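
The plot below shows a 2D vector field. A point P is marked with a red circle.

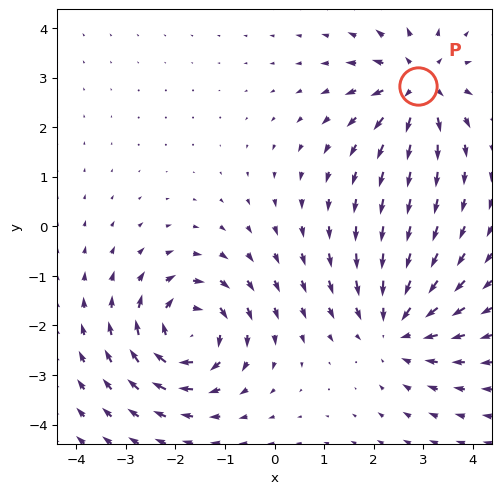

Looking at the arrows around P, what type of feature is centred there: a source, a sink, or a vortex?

source

At P (2.9, 2.8) the arrows spread outward. Divergence about +5, curl ≈0 — positive divergence with near-zero curl is a source.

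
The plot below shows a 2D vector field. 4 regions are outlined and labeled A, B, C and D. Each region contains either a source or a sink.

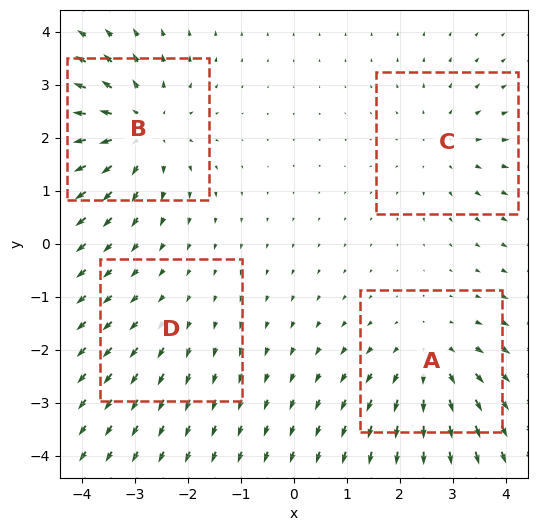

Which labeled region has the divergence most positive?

Divergence at each region's feature centre — A: about +4, B: about +6, C: about +3, D: about +2. Region B is most positive.

B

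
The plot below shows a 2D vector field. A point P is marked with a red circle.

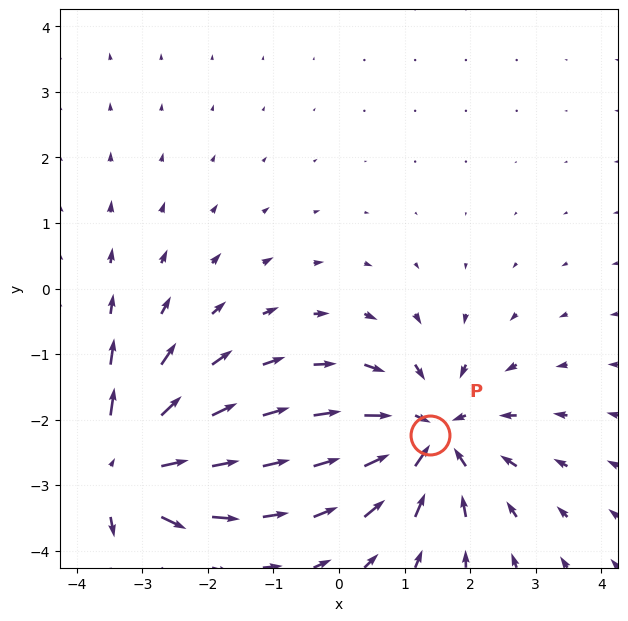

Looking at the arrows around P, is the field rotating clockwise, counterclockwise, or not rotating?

not rotating

Near P at (1.4, -2.2) the arrows show no circulation. The curl there is ≈0.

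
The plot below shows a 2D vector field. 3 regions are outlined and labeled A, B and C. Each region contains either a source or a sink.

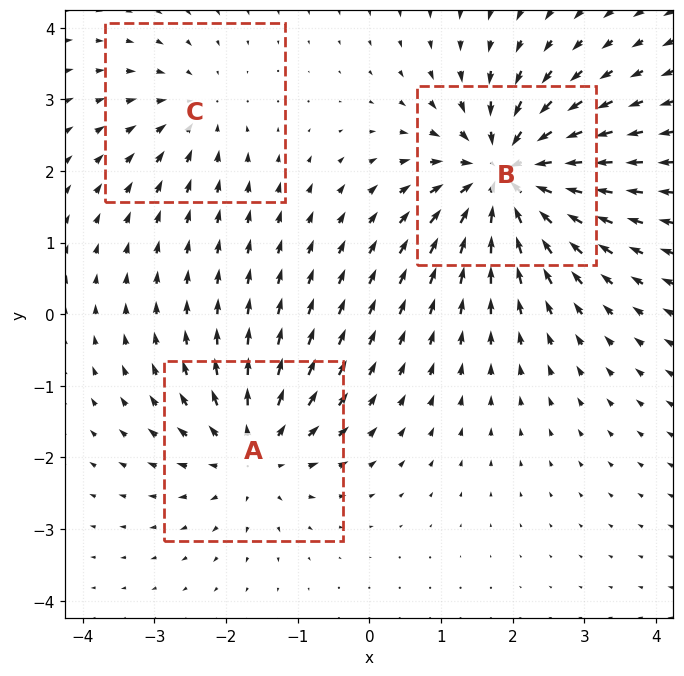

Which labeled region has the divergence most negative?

B

Divergence at each region's feature centre — A: about +4, B: about -6, C: about -2. Region B is most negative.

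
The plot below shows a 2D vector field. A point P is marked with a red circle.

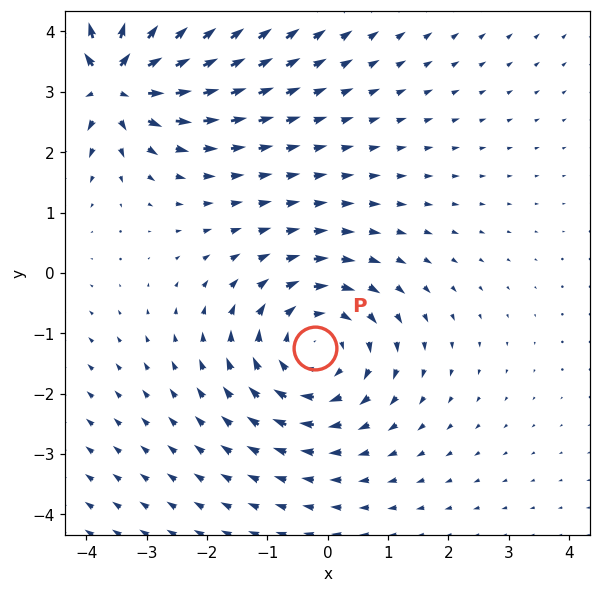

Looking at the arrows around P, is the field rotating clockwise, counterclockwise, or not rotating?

Near P at (-0.2, -1.2) the arrows circulate clockwise. The curl (z-component) there is about -2; negative curl means clockwise rotation.

clockwise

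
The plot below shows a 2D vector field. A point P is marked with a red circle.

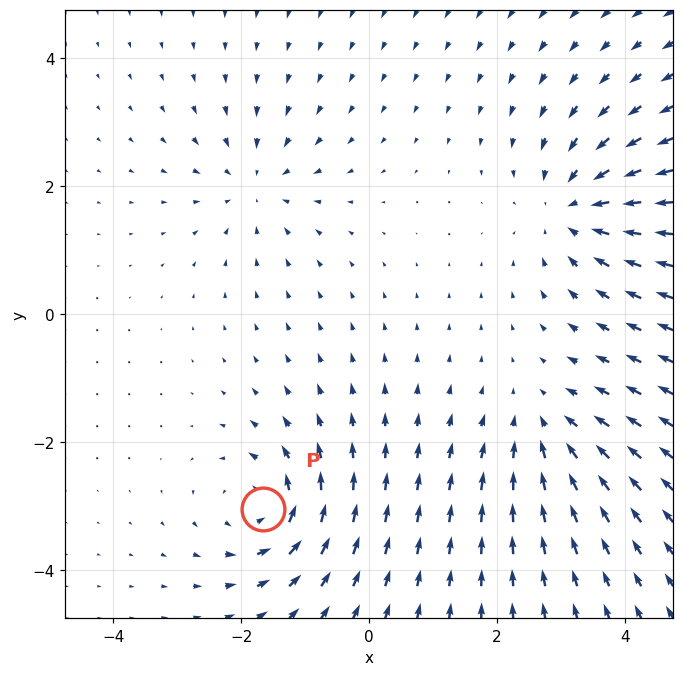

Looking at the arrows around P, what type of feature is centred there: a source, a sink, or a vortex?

At P (-1.7, -3.0) the arrows circulate counterclockwise. Divergence ≈0, curl about +5 — near-zero divergence with nonzero curl is a vortex.

vortex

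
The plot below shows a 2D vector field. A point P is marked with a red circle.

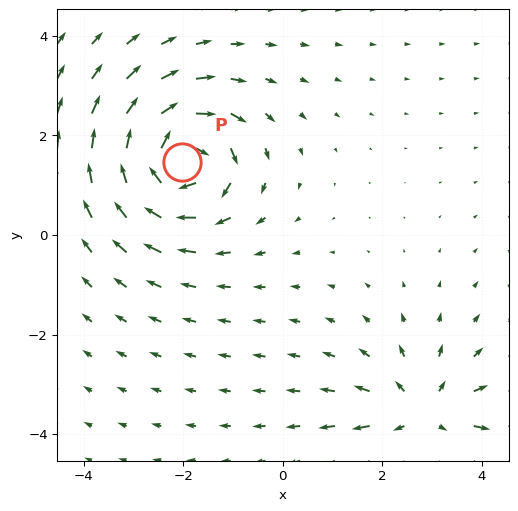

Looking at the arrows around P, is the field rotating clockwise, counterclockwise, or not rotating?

Near P at (-2.0, 1.5) the arrows circulate clockwise. The curl (z-component) there is about -7; negative curl means clockwise rotation.

clockwise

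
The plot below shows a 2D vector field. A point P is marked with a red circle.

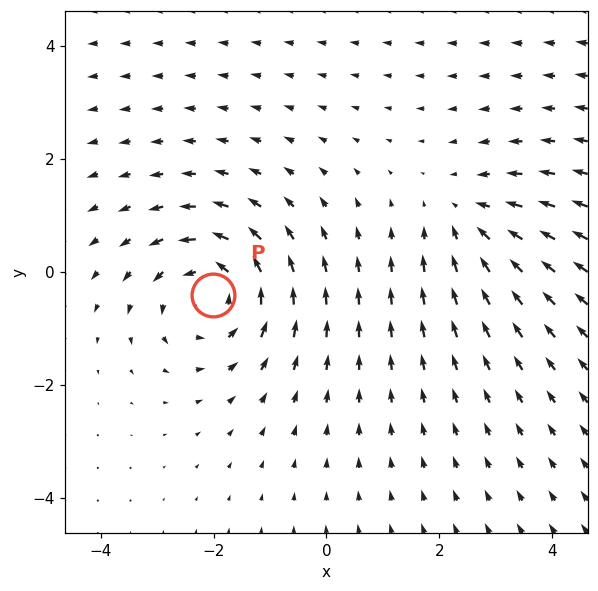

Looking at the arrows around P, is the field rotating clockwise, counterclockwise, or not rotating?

Near P at (-2.0, -0.4) the arrows circulate counterclockwise. The curl (z-component) there is about +4; positive curl means counterclockwise rotation.

counterclockwise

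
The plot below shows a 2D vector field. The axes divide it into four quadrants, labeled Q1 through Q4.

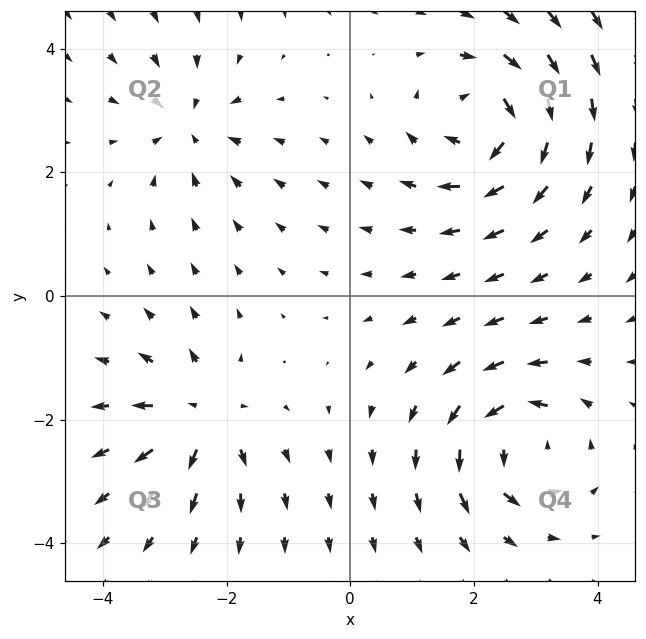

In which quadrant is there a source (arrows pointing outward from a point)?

Q3

The source sits at approximately (-2.4, -2.0), which lies in quadrant Q3. The divergence there is about +5, positive as expected for a source.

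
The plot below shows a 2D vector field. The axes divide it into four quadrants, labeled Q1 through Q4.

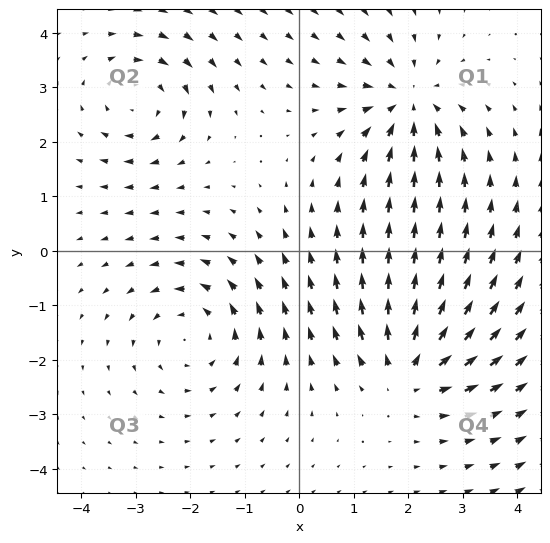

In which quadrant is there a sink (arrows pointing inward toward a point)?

Q1

The sink sits at approximately (2.0, 2.7), which lies in quadrant Q1. The divergence there is about -3, negative as expected for a sink.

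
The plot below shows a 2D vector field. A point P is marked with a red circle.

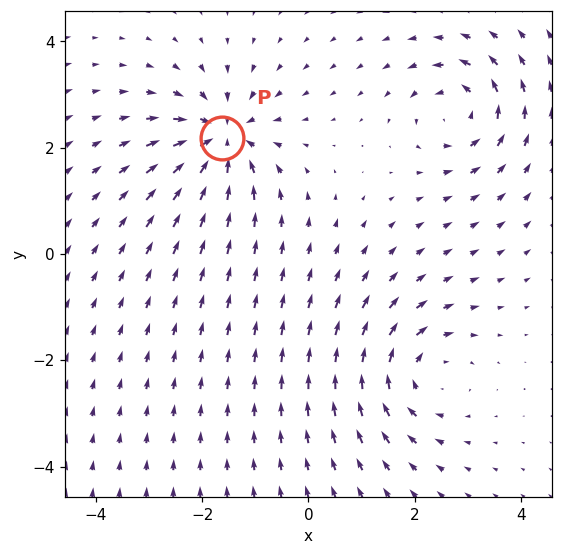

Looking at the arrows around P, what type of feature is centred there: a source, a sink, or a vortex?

At P (-1.6, 2.2) the arrows converge inward. Divergence about -6, curl ≈0 — negative divergence with near-zero curl is a sink.

sink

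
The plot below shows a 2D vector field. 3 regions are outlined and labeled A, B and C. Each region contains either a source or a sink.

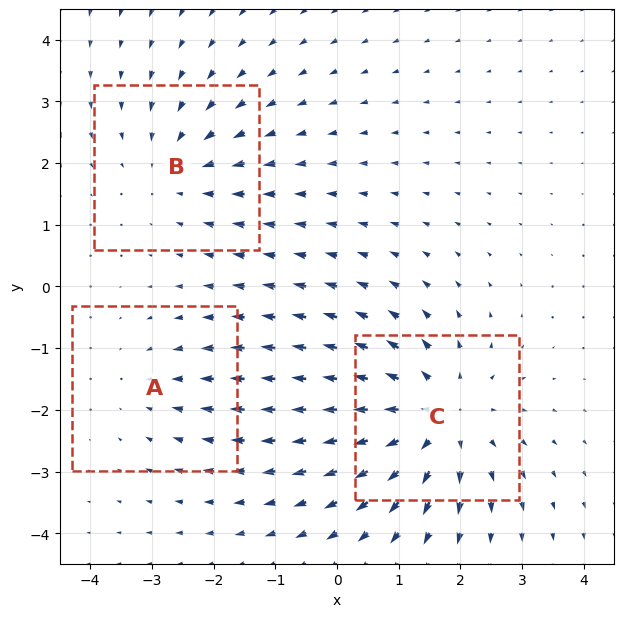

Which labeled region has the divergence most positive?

C

Divergence at each region's feature centre — A: about -2, B: about -3, C: about +4. Region C is most positive.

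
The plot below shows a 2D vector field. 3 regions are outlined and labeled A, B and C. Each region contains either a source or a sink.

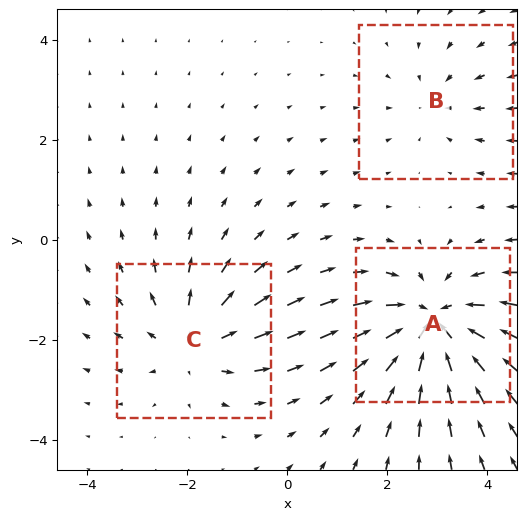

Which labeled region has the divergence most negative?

Divergence at each region's feature centre — A: about -5, B: about -2, C: about +3. Region A is most negative.

A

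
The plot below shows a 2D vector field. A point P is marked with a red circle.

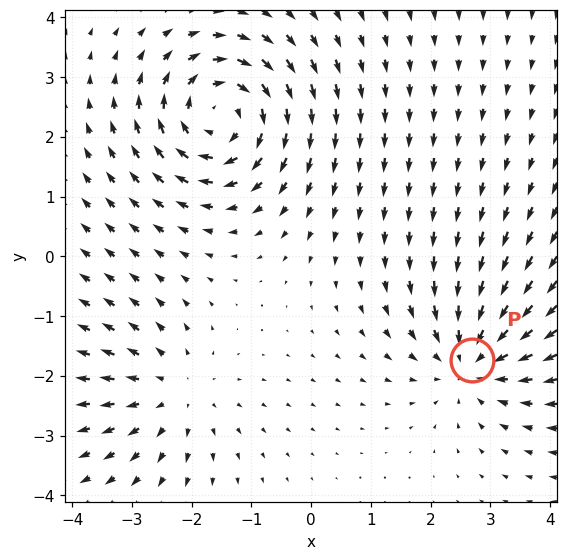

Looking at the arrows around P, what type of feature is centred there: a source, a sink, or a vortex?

At P (2.7, -1.7) the arrows converge inward. Divergence about -4, curl ≈0 — negative divergence with near-zero curl is a sink.

sink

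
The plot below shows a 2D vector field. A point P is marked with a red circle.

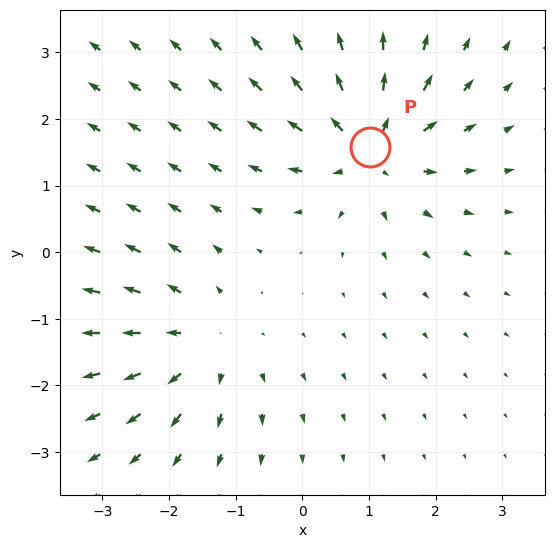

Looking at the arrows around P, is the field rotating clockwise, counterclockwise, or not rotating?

Near P at (1.0, 1.6) the arrows show no circulation. The curl there is ≈0.

not rotating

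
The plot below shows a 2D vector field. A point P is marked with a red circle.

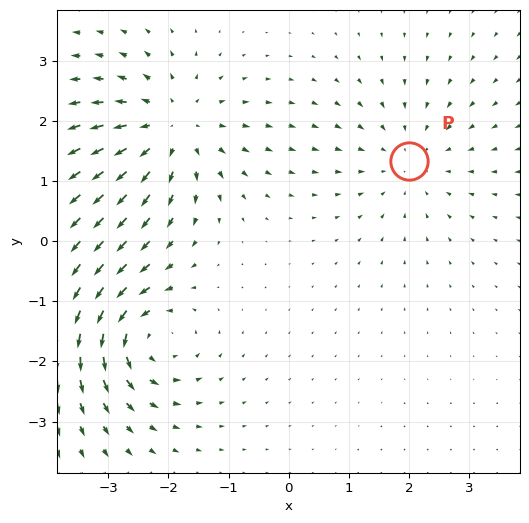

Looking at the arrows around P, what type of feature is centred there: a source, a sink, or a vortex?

sink

At P (2.0, 1.3) the arrows converge inward. Divergence about -3, curl ≈0 — negative divergence with near-zero curl is a sink.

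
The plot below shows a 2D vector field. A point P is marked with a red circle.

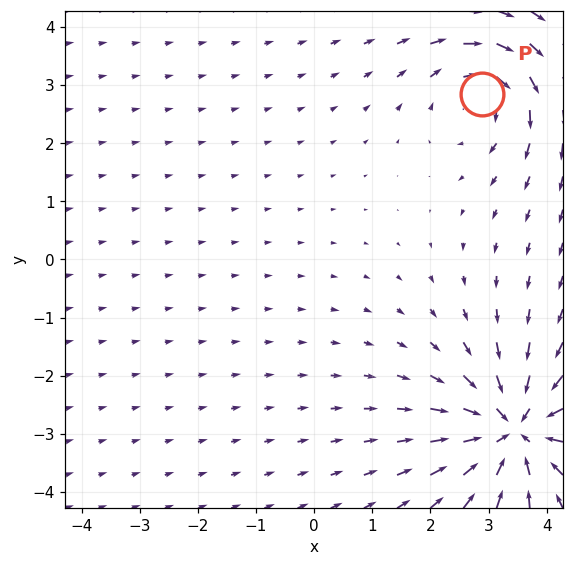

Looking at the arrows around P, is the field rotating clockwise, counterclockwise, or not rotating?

Near P at (2.9, 2.8) the arrows circulate clockwise. The curl (z-component) there is about -3; negative curl means clockwise rotation.

clockwise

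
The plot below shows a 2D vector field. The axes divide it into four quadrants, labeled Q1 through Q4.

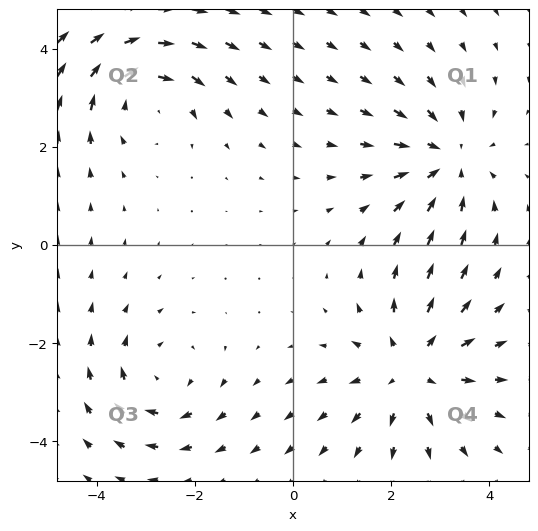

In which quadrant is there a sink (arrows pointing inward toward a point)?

The sink sits at approximately (3.2, 1.7), which lies in quadrant Q1. The divergence there is about -3, negative as expected for a sink.

Q1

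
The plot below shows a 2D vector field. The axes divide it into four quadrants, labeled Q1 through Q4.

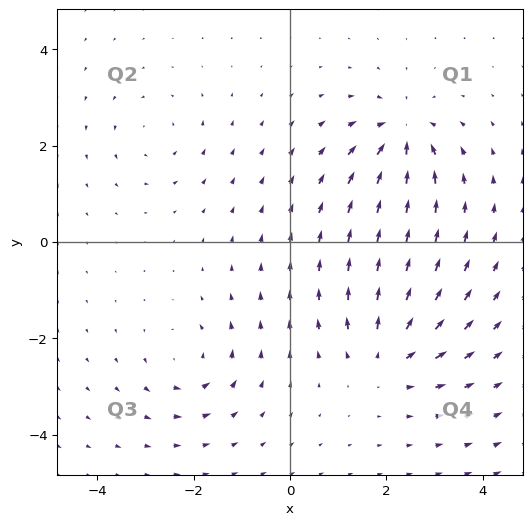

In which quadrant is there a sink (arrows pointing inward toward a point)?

Q1

The sink sits at approximately (2.3, 2.2), which lies in quadrant Q1. The divergence there is about -6, negative as expected for a sink.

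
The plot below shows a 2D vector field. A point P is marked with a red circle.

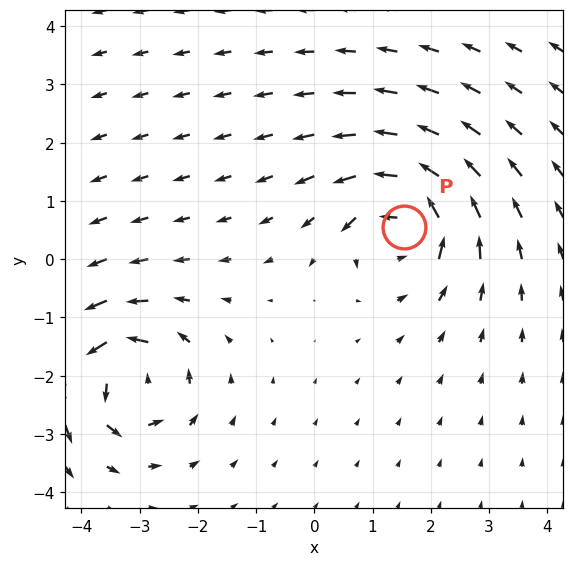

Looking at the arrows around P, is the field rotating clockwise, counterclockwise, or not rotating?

counterclockwise

Near P at (1.5, 0.5) the arrows circulate counterclockwise. The curl (z-component) there is about +4; positive curl means counterclockwise rotation.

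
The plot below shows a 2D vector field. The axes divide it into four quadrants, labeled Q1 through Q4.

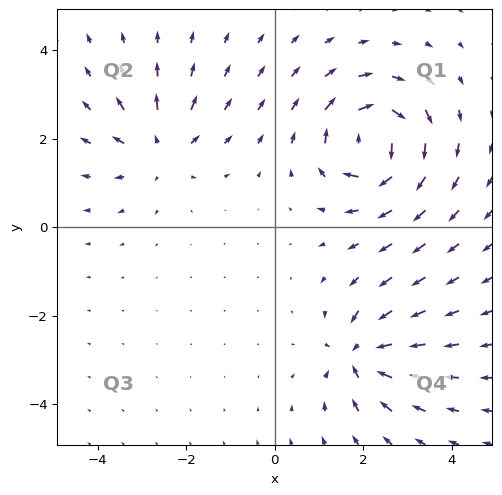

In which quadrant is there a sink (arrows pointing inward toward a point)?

Q4

The sink sits at approximately (1.9, -2.9), which lies in quadrant Q4. The divergence there is about -5, negative as expected for a sink.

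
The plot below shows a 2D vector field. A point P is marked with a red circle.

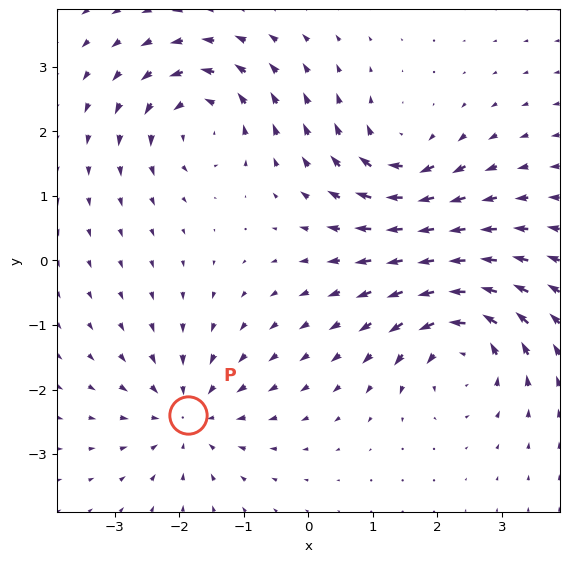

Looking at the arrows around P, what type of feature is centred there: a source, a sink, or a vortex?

At P (-1.9, -2.4) the arrows converge inward. Divergence about -5, curl ≈0 — negative divergence with near-zero curl is a sink.

sink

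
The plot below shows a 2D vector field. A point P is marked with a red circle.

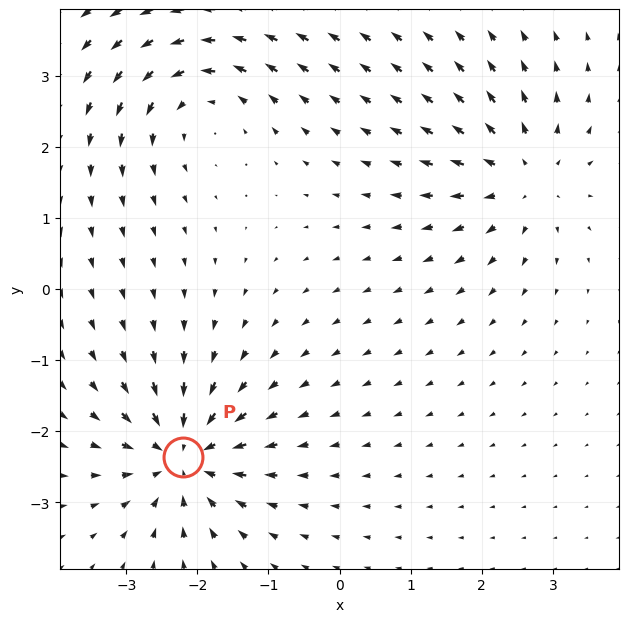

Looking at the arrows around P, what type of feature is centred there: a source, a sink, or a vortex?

sink

At P (-2.2, -2.4) the arrows converge inward. Divergence about -5, curl ≈0 — negative divergence with near-zero curl is a sink.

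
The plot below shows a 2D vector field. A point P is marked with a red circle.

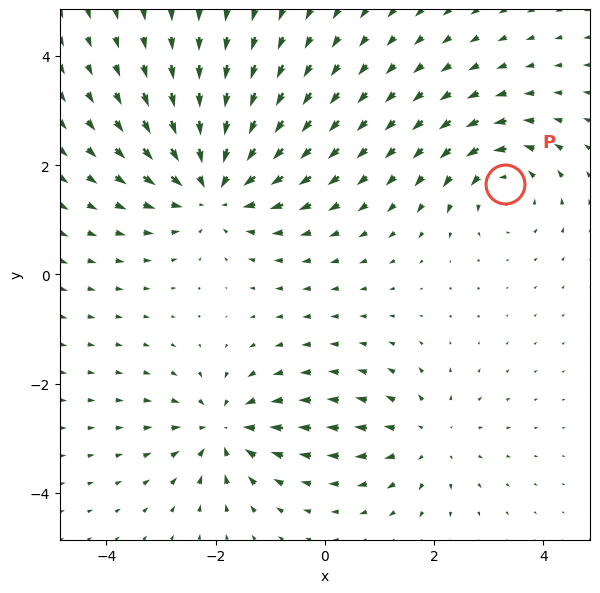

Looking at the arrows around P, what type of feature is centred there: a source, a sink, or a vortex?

At P (3.3, 1.7) the arrows circulate counterclockwise. Divergence ≈0, curl about +4 — near-zero divergence with nonzero curl is a vortex.

vortex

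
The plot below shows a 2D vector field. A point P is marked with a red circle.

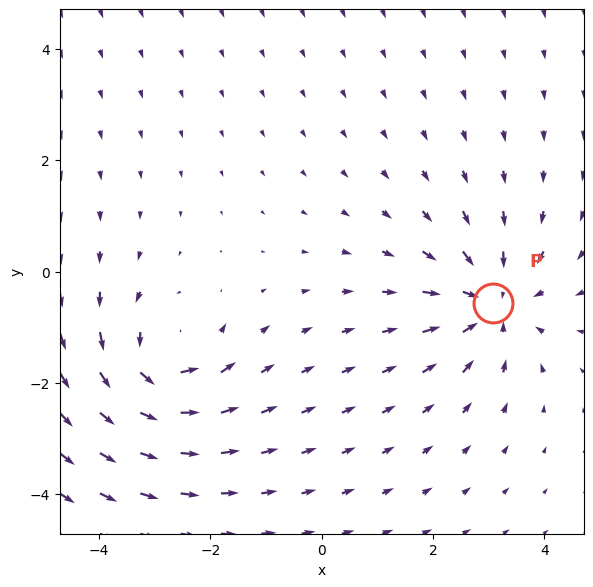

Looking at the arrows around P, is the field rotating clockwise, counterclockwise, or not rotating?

not rotating

Near P at (3.1, -0.6) the arrows show no circulation. The curl there is ≈0.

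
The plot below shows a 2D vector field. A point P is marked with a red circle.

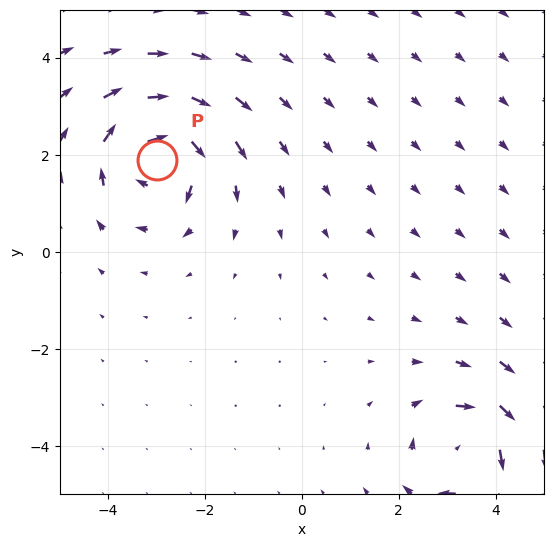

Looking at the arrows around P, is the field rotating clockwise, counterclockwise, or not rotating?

Near P at (-3.0, 1.9) the arrows circulate clockwise. The curl (z-component) there is about -6; negative curl means clockwise rotation.

clockwise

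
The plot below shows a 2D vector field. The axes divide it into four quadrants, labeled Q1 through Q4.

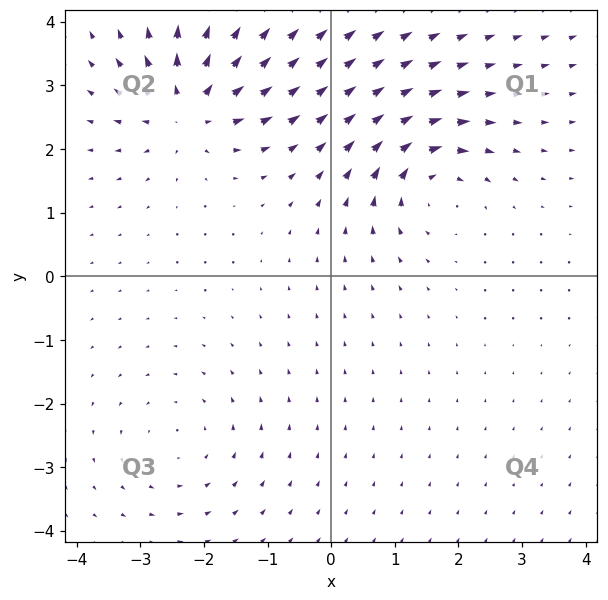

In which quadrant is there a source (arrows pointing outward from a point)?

Q2

The source sits at approximately (-2.2, 2.6), which lies in quadrant Q2. The divergence there is about +6, positive as expected for a source.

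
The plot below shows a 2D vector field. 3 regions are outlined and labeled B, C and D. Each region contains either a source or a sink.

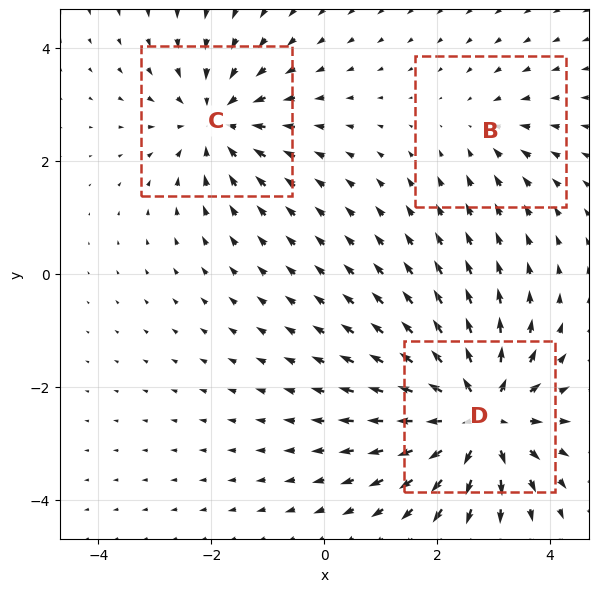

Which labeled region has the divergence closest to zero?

B

Divergence at each region's feature centre — B: about -2, C: about -4, D: about +6. Region B is closest to zero.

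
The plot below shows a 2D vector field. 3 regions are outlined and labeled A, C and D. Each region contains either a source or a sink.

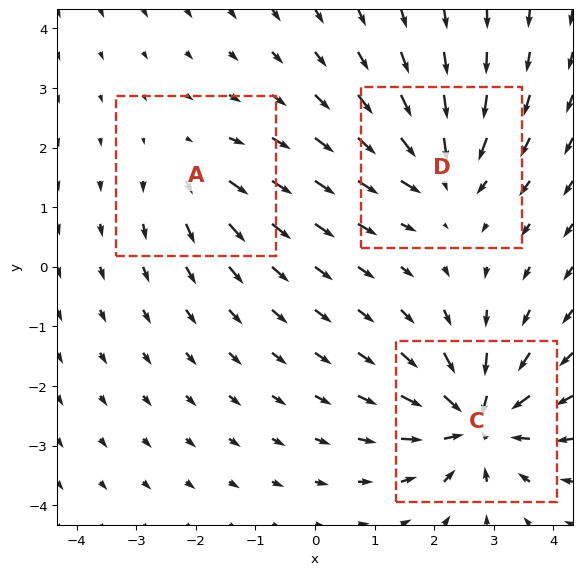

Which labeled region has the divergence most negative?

C

Divergence at each region's feature centre — A: about +3, C: about -6, D: about -4. Region C is most negative.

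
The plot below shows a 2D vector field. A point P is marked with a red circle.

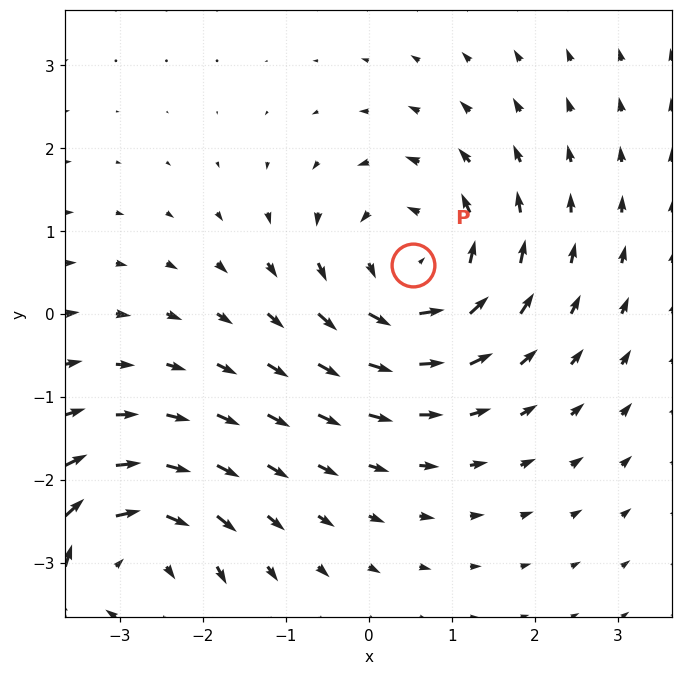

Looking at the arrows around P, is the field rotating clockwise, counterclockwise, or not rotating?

counterclockwise

Near P at (0.5, 0.6) the arrows circulate counterclockwise. The curl (z-component) there is about +4; positive curl means counterclockwise rotation.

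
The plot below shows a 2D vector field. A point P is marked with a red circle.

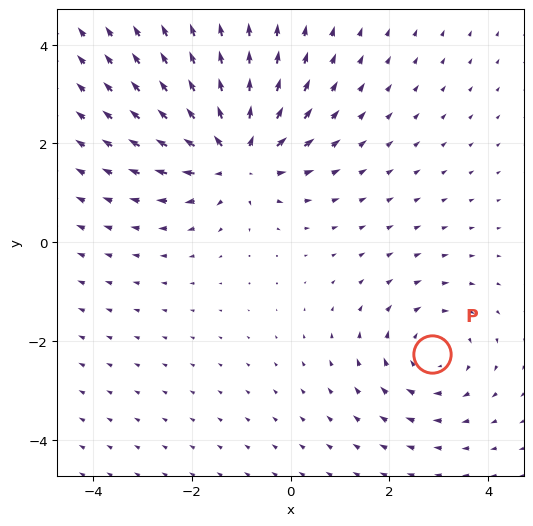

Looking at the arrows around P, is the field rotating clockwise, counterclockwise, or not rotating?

Near P at (2.9, -2.3) the arrows circulate clockwise. The curl (z-component) there is about -3; negative curl means clockwise rotation.

clockwise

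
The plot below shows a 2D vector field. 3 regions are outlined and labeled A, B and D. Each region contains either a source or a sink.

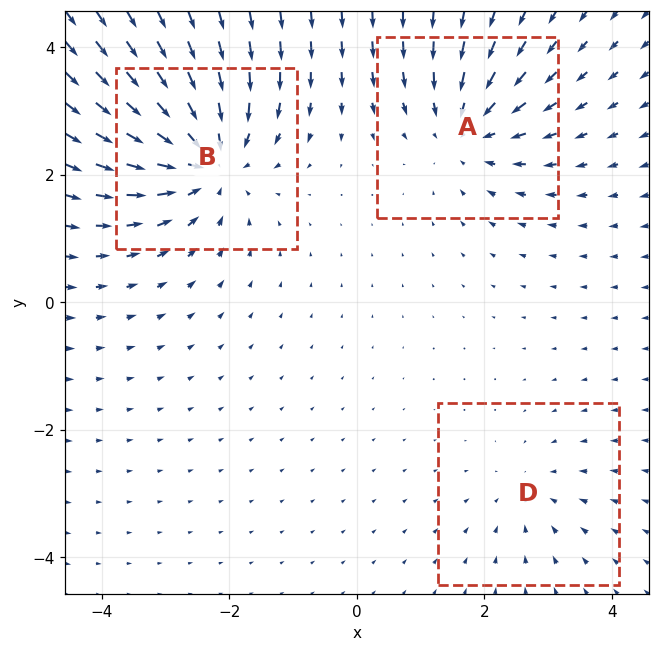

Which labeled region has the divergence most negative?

Divergence at each region's feature centre — A: about -4, B: about -5, D: about -2. Region B is most negative.

B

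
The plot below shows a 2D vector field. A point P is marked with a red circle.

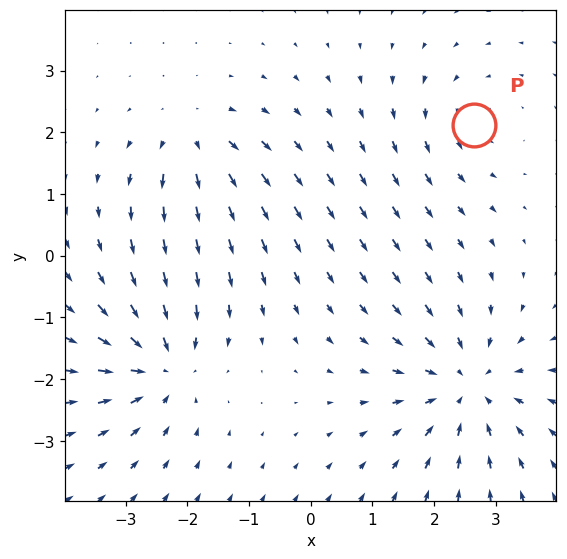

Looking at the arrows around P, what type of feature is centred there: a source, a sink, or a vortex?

At P (2.6, 2.1) the arrows circulate counterclockwise. Divergence ≈0, curl about +3 — near-zero divergence with nonzero curl is a vortex.

vortex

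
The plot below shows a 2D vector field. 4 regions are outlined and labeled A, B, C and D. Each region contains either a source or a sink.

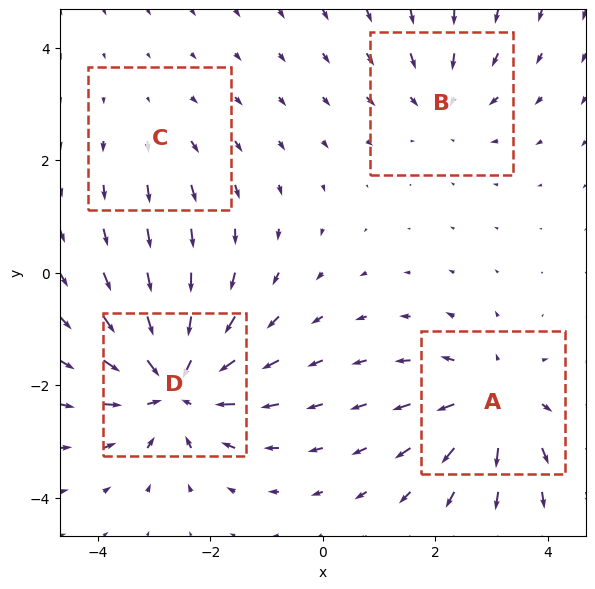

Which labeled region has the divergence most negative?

Divergence at each region's feature centre — A: about +5, B: about -3, C: about +2, D: about -7. Region D is most negative.

D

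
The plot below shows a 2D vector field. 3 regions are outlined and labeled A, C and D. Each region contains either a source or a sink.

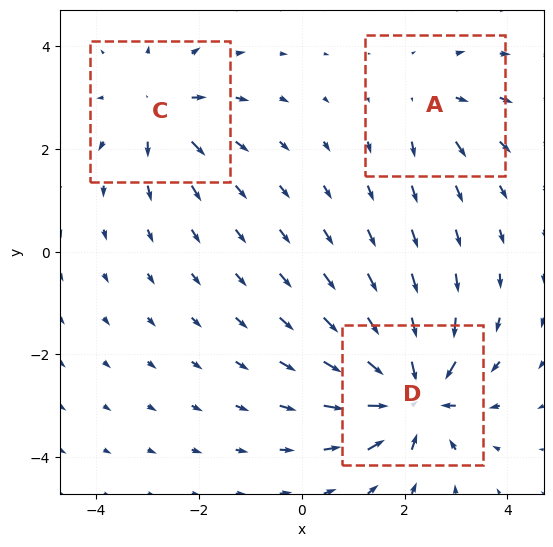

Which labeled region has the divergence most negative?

Divergence at each region's feature centre — A: about +3, C: about +4, D: about -6. Region D is most negative.

D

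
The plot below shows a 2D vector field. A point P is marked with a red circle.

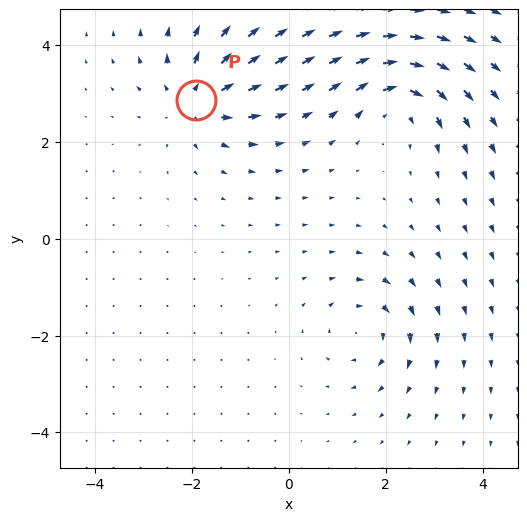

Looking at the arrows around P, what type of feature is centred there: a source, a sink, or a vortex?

source

At P (-1.9, 2.9) the arrows spread outward. Divergence about +4, curl ≈0 — positive divergence with near-zero curl is a source.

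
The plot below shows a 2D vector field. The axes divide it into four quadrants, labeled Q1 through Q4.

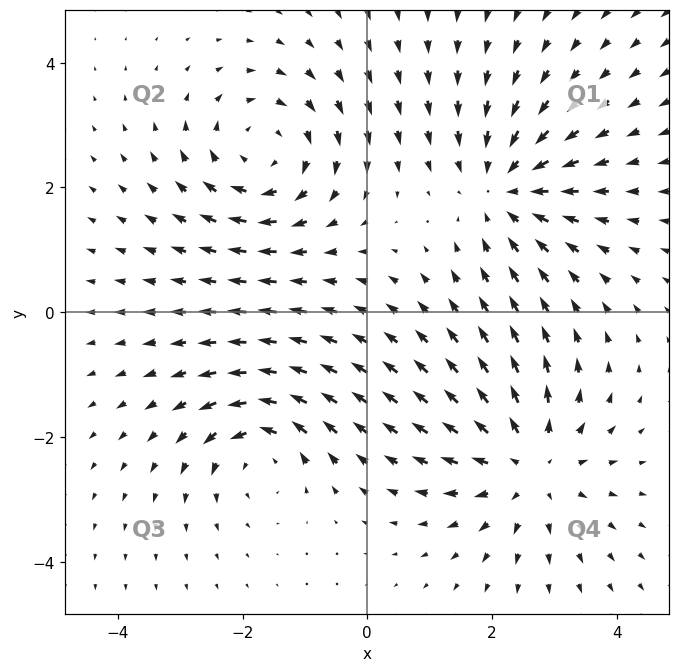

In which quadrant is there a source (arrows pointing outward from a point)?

The source sits at approximately (2.6, -2.5), which lies in quadrant Q4. The divergence there is about +4, positive as expected for a source.

Q4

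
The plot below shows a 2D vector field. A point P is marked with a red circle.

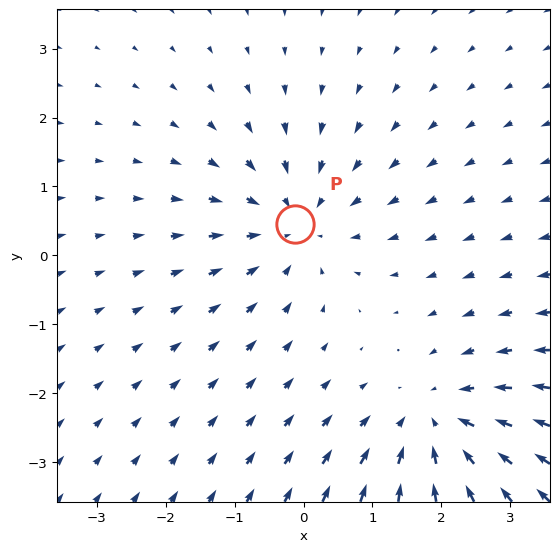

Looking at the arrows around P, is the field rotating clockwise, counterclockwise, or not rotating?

not rotating

Near P at (-0.1, 0.5) the arrows show no circulation. The curl there is ≈0.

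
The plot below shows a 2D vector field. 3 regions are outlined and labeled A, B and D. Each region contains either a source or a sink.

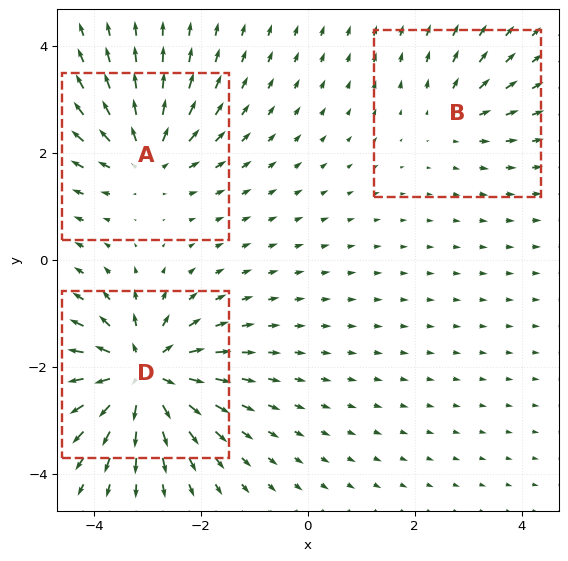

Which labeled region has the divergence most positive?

D

Divergence at each region's feature centre — A: about +4, B: about +2, D: about +7. Region D is most positive.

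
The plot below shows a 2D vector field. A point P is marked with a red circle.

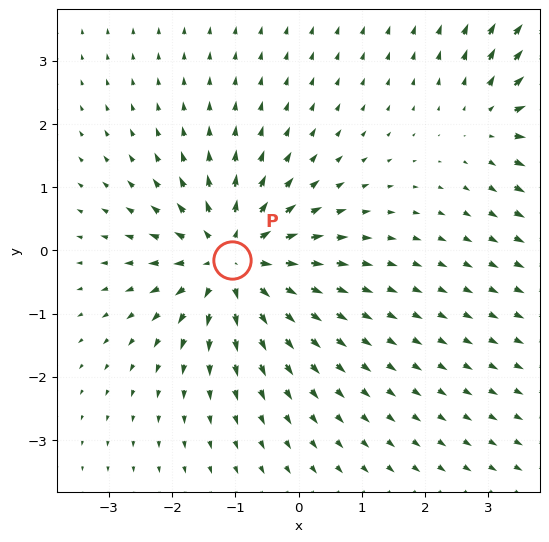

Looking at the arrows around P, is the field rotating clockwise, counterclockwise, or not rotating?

not rotating

Near P at (-1.1, -0.2) the arrows show no circulation. The curl there is ≈0.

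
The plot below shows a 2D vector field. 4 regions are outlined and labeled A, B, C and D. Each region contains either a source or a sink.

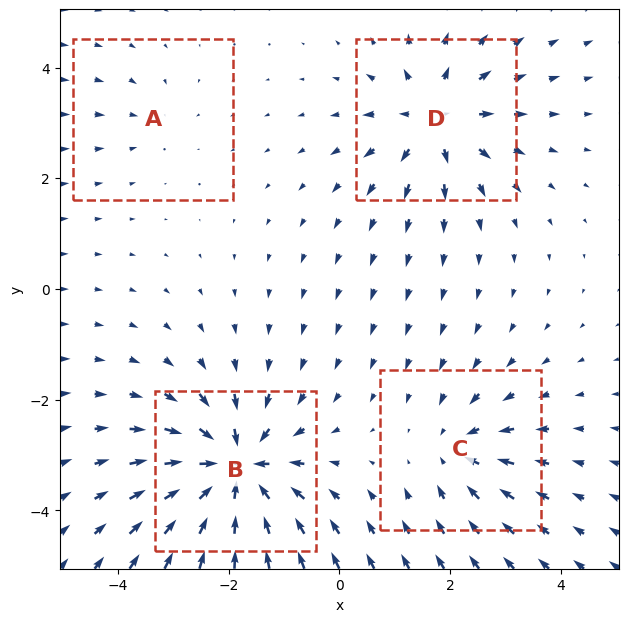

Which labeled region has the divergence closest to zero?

A

Divergence at each region's feature centre — A: about -2, B: about -8, C: about -4, D: about +6. Region A is closest to zero.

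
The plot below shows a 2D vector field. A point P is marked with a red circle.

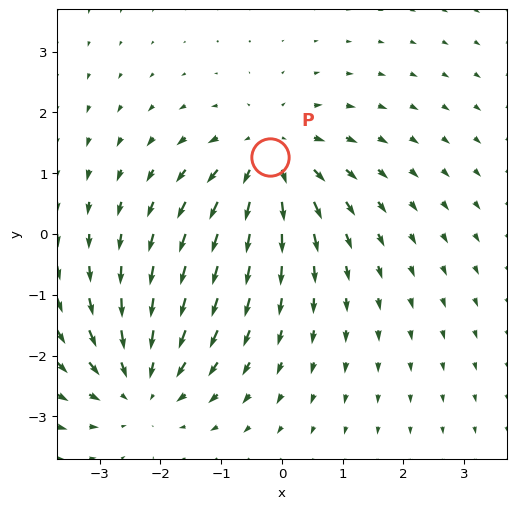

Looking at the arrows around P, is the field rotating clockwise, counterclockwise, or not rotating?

Near P at (-0.2, 1.3) the arrows show no circulation. The curl there is ≈0.

not rotating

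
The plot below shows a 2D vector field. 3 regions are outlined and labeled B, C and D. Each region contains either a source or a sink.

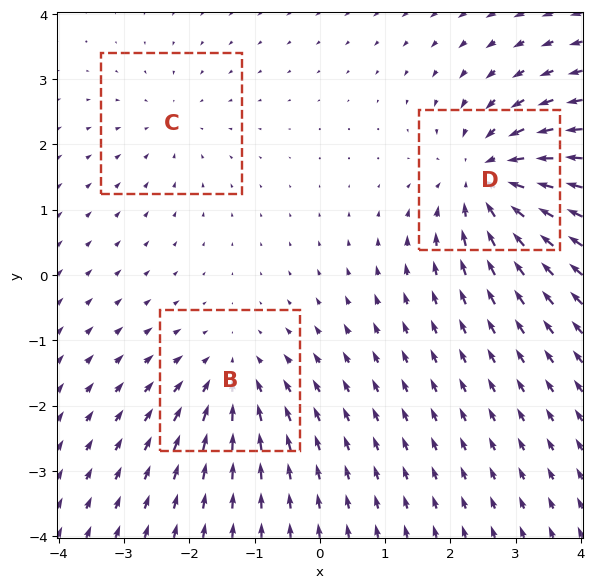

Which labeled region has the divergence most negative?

Divergence at each region's feature centre — B: about -3, C: about -2, D: about -5. Region D is most negative.

D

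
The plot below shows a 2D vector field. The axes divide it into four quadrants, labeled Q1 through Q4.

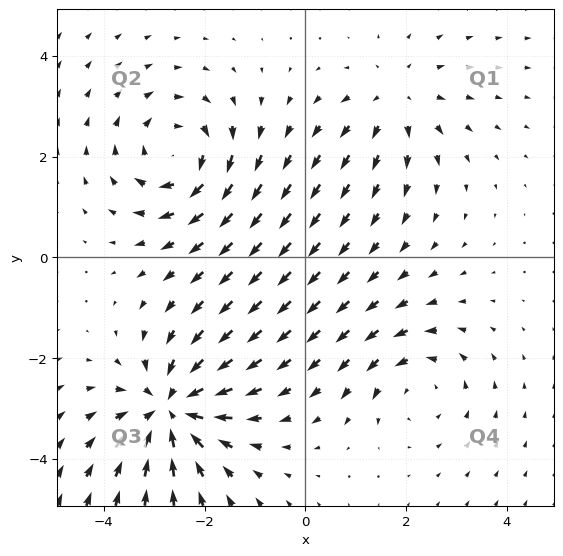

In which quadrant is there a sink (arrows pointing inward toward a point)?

Q3

The sink sits at approximately (-2.7, -3.0), which lies in quadrant Q3. The divergence there is about -5, negative as expected for a sink.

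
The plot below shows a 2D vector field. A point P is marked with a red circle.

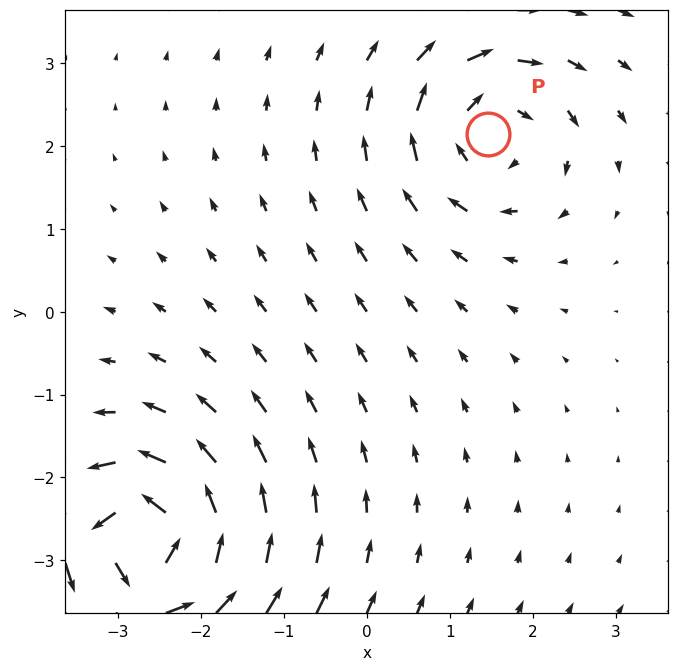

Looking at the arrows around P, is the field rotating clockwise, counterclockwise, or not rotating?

clockwise

Near P at (1.5, 2.1) the arrows circulate clockwise. The curl (z-component) there is about -3; negative curl means clockwise rotation.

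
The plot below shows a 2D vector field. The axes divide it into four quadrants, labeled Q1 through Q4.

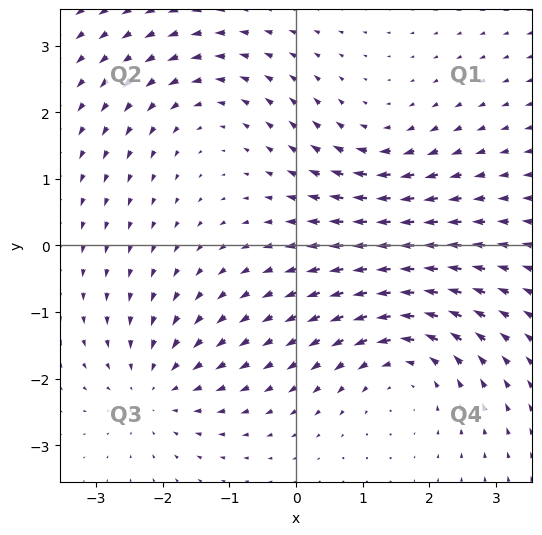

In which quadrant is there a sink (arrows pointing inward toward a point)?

Q3

The sink sits at approximately (-2.1, -2.1), which lies in quadrant Q3. The divergence there is about -4, negative as expected for a sink.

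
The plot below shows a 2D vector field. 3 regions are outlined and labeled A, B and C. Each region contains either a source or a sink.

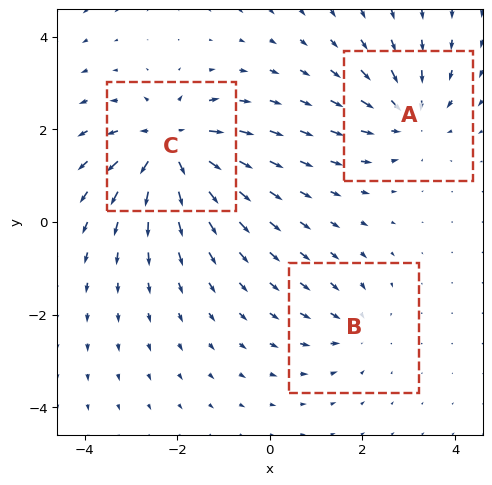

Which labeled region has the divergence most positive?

Divergence at each region's feature centre — A: about -4, B: about -2, C: about +5. Region C is most positive.

C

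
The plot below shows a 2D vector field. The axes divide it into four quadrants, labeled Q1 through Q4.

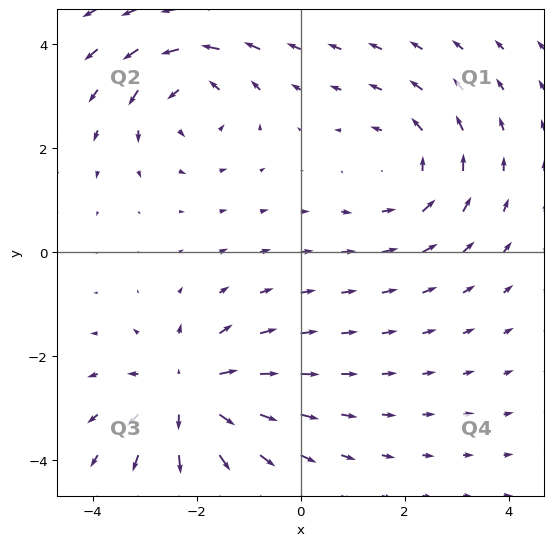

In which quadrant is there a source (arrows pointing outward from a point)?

Q3

The source sits at approximately (-2.2, -2.7), which lies in quadrant Q3. The divergence there is about +4, positive as expected for a source.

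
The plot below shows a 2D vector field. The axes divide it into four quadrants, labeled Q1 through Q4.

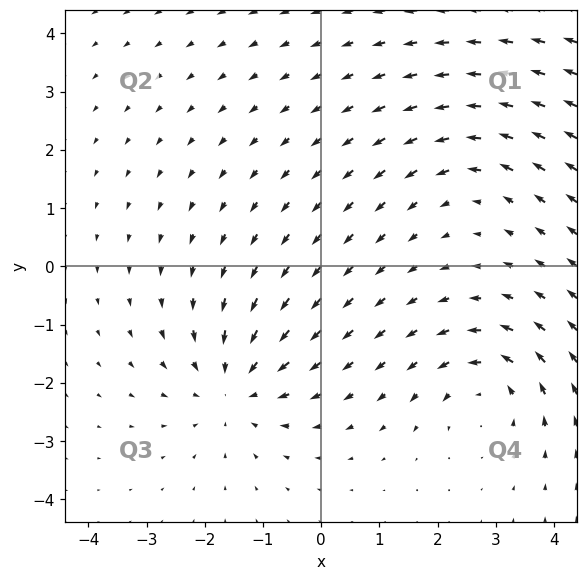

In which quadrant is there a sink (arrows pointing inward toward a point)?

Q3

The sink sits at approximately (-1.5, -2.1), which lies in quadrant Q3. The divergence there is about -4, negative as expected for a sink.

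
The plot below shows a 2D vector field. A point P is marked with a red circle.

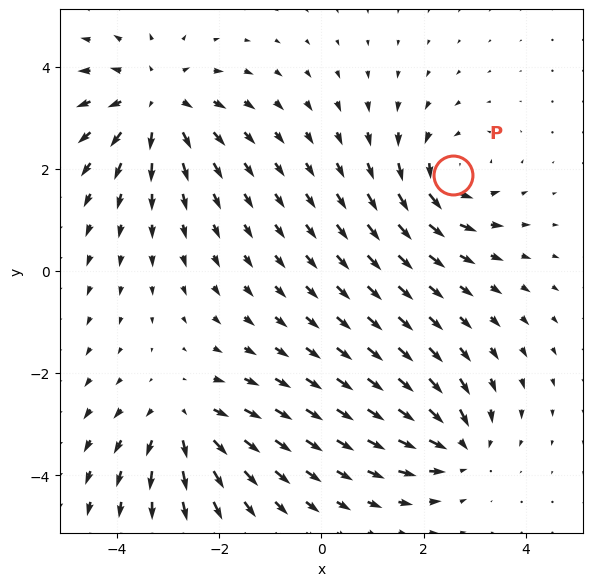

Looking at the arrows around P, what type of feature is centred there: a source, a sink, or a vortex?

vortex

At P (2.6, 1.9) the arrows circulate counterclockwise. Divergence ≈0, curl about +4 — near-zero divergence with nonzero curl is a vortex.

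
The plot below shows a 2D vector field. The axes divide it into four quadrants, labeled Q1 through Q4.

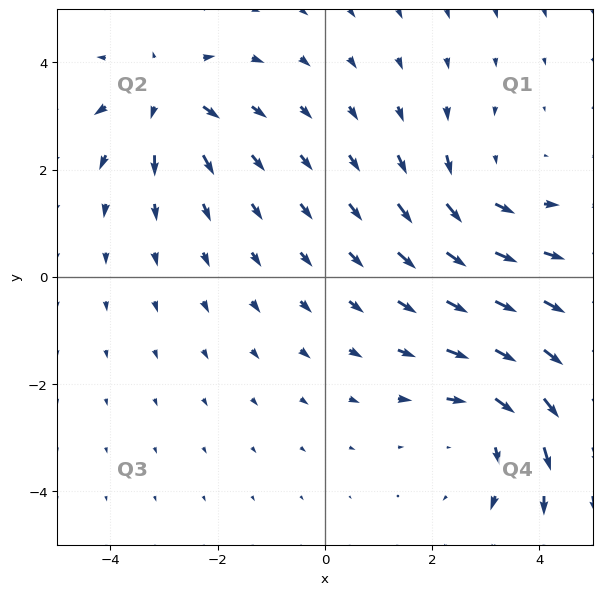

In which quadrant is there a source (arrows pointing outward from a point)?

The source sits at approximately (-3.0, 3.3), which lies in quadrant Q2. The divergence there is about +5, positive as expected for a source.

Q2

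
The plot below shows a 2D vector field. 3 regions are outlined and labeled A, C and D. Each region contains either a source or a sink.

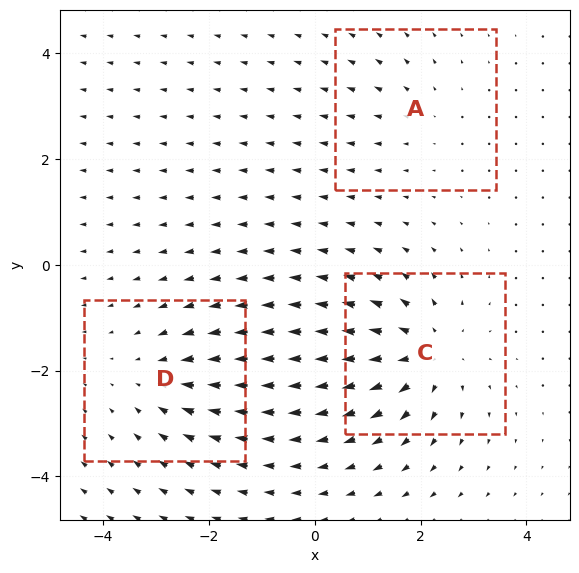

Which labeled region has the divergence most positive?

Divergence at each region's feature centre — A: about +2, C: about +4, D: about -3. Region C is most positive.

C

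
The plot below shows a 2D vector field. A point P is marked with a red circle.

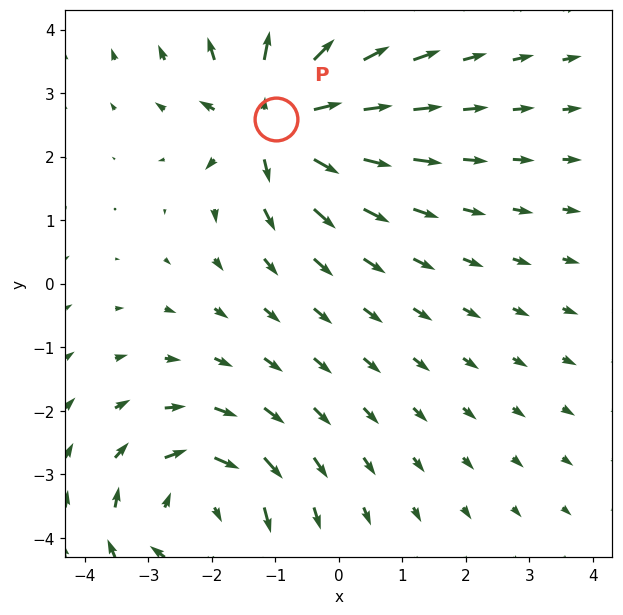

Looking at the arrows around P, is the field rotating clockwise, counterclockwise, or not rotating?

Near P at (-1.0, 2.6) the arrows show no circulation. The curl there is ≈0.

not rotating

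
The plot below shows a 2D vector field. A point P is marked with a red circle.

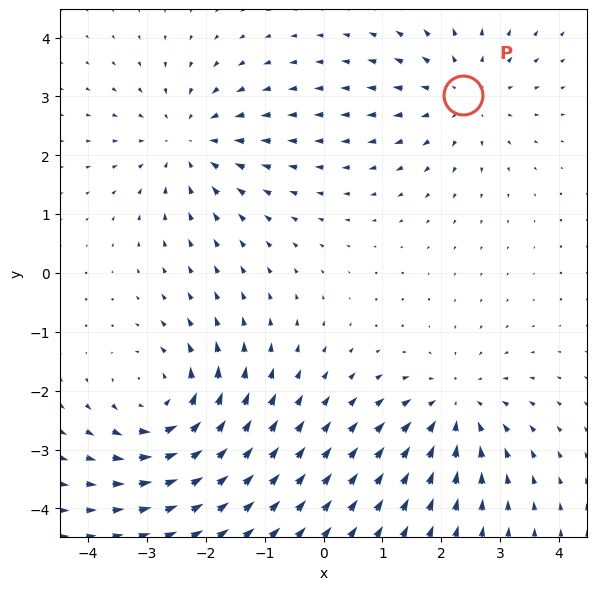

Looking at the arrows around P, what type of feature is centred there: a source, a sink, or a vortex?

At P (2.4, 3.0) the arrows spread outward. Divergence about +3, curl ≈0 — positive divergence with near-zero curl is a source.

source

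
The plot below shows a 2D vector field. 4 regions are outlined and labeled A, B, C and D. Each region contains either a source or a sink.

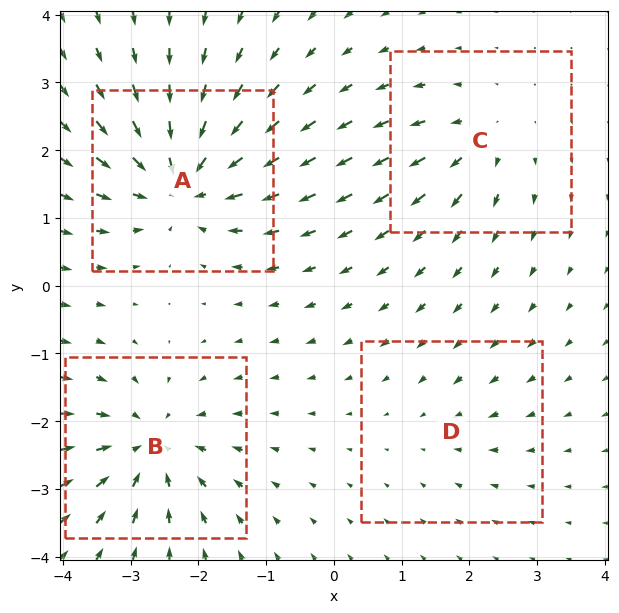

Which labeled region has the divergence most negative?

A

Divergence at each region's feature centre — A: about -7, B: about -6, C: about +4, D: about -2. Region A is most negative.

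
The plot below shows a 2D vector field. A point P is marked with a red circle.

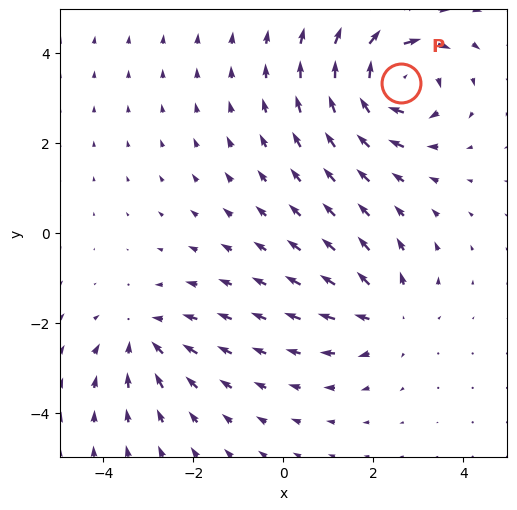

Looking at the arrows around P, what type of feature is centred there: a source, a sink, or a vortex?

vortex

At P (2.6, 3.3) the arrows circulate clockwise. Divergence ≈0, curl about -5 — near-zero divergence with nonzero curl is a vortex.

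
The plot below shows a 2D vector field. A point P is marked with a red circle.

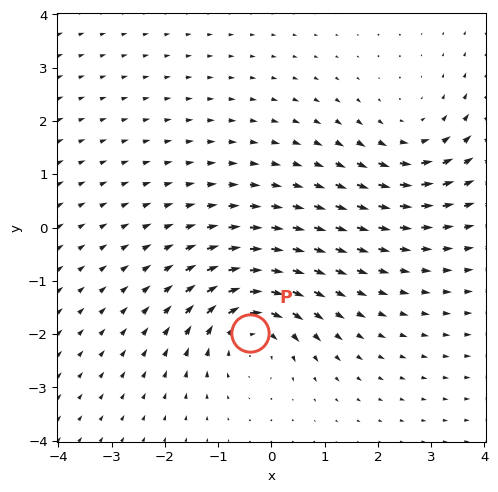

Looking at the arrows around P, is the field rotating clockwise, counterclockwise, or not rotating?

clockwise

Near P at (-0.4, -2.0) the arrows circulate clockwise. The curl (z-component) there is about -4; negative curl means clockwise rotation.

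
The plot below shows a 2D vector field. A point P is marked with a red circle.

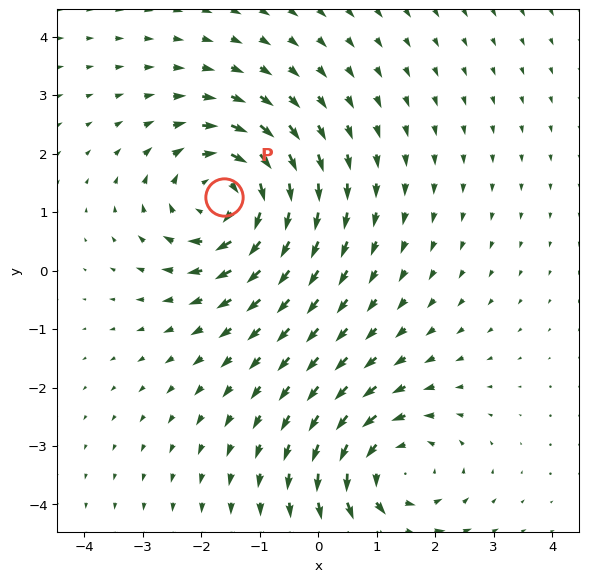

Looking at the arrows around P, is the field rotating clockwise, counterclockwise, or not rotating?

clockwise

Near P at (-1.6, 1.3) the arrows circulate clockwise. The curl (z-component) there is about -4; negative curl means clockwise rotation.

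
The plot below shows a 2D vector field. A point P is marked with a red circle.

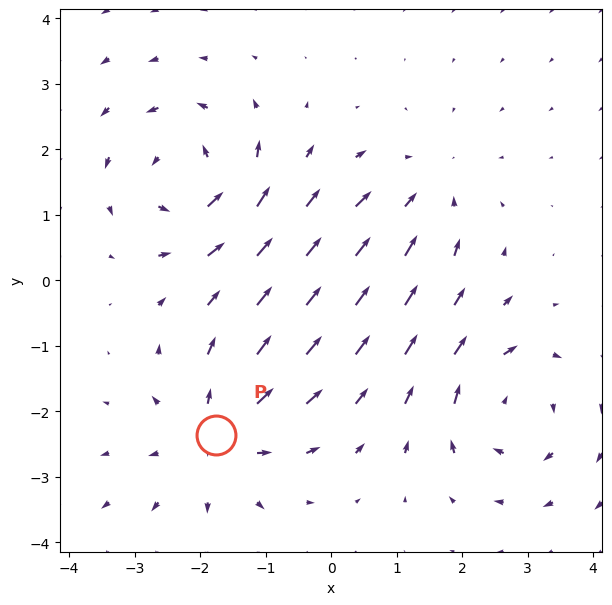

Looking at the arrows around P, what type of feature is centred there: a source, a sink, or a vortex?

source

At P (-1.8, -2.4) the arrows spread outward. Divergence about +4, curl ≈0 — positive divergence with near-zero curl is a source.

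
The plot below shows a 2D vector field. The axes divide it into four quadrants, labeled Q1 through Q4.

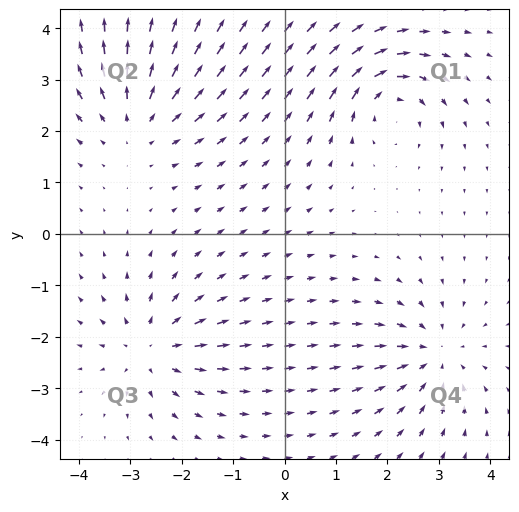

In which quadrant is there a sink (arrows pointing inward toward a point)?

The sink sits at approximately (2.9, -2.4), which lies in quadrant Q4. The divergence there is about -5, negative as expected for a sink.

Q4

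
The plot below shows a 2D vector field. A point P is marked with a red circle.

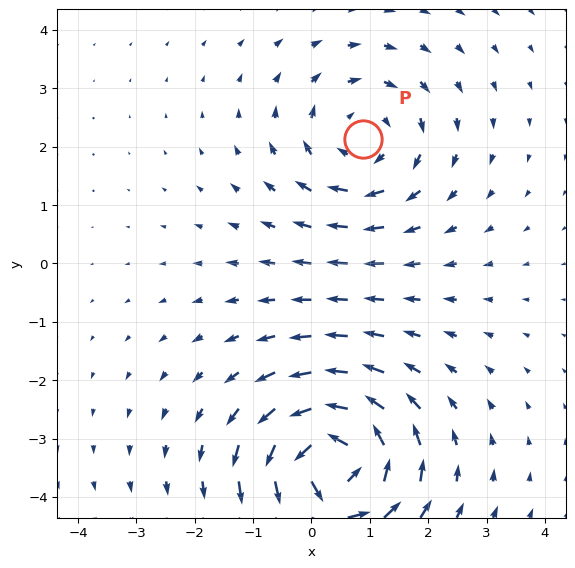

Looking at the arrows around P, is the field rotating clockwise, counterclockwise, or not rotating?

clockwise

Near P at (0.9, 2.1) the arrows circulate clockwise. The curl (z-component) there is about -3; negative curl means clockwise rotation.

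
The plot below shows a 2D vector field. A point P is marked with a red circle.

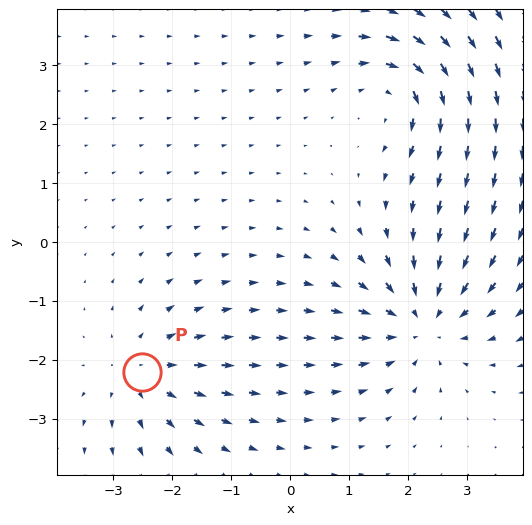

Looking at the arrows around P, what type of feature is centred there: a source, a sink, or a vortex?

At P (-2.5, -2.2) the arrows spread outward. Divergence about +3, curl ≈0 — positive divergence with near-zero curl is a source.

source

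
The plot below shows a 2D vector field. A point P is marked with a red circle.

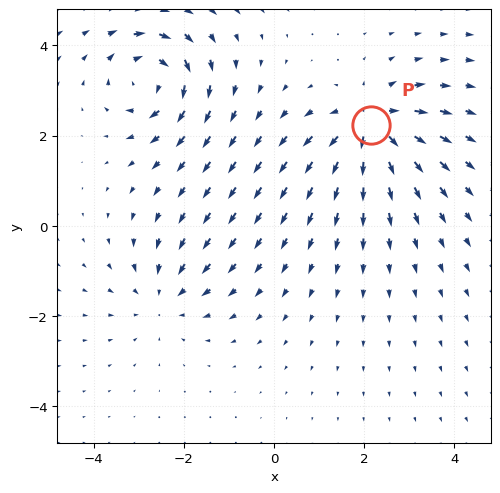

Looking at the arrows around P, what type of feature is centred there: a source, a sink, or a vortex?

source

At P (2.2, 2.2) the arrows spread outward. Divergence about +6, curl ≈0 — positive divergence with near-zero curl is a source.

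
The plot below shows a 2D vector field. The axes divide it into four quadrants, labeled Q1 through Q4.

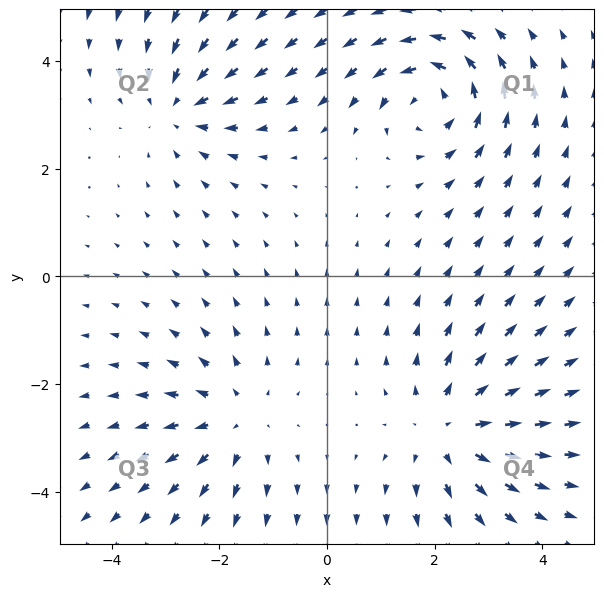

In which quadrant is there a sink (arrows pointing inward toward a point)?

The sink sits at approximately (-2.7, 3.1), which lies in quadrant Q2. The divergence there is about -4, negative as expected for a sink.

Q2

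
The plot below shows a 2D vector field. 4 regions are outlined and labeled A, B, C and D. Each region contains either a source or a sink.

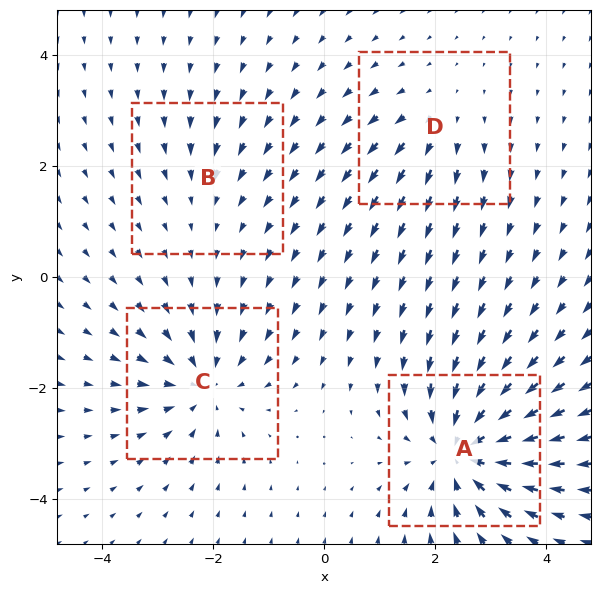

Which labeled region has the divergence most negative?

A

Divergence at each region's feature centre — A: about -7, B: about -2, C: about -5, D: about +3. Region A is most negative.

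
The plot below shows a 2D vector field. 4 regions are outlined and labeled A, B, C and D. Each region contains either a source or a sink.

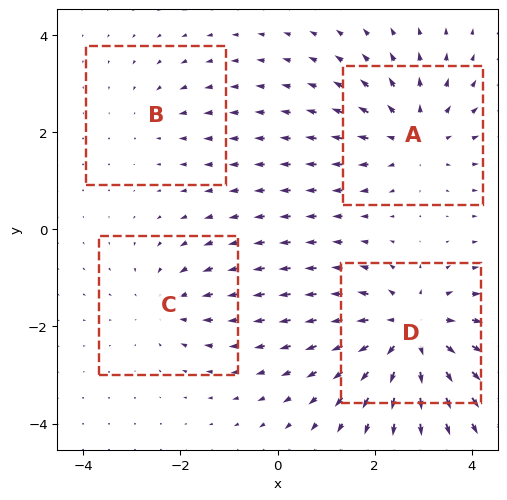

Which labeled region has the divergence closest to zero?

Divergence at each region's feature centre — A: about +4, B: about -2, C: about -3, D: about +6. Region B is closest to zero.

B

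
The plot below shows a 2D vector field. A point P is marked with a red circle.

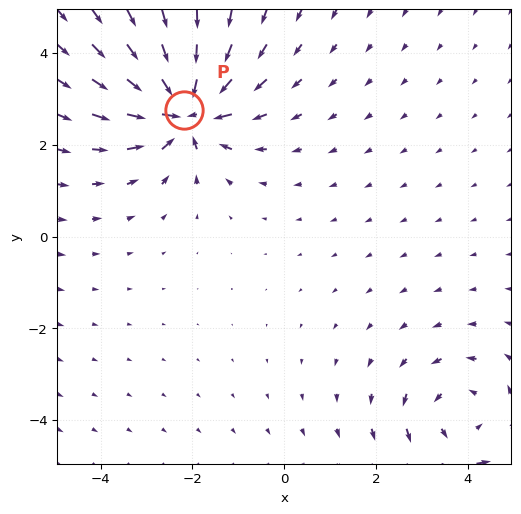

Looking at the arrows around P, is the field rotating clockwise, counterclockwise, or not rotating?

not rotating

Near P at (-2.2, 2.8) the arrows show no circulation. The curl there is ≈0.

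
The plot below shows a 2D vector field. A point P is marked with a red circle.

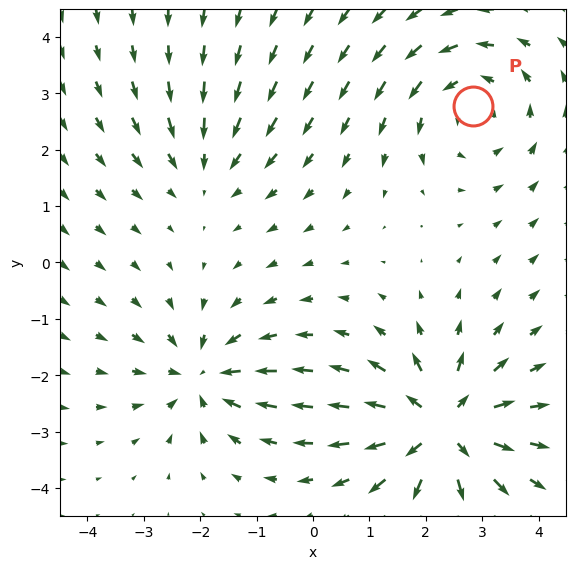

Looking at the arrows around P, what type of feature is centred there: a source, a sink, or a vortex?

At P (2.8, 2.8) the arrows circulate counterclockwise. Divergence ≈0, curl about +3 — near-zero divergence with nonzero curl is a vortex.

vortex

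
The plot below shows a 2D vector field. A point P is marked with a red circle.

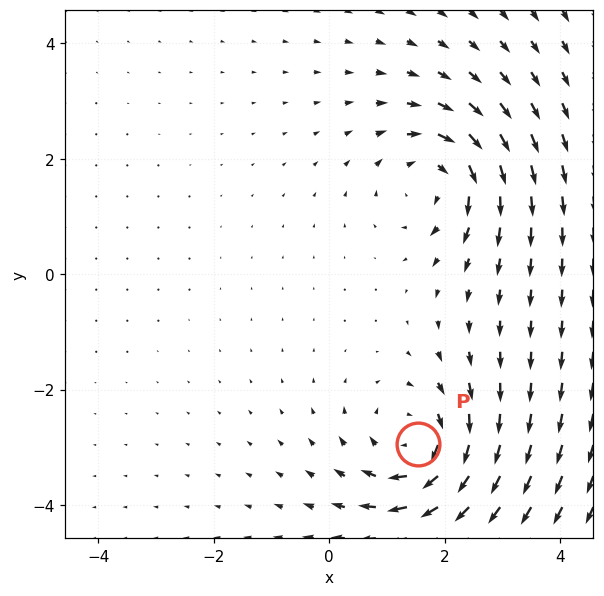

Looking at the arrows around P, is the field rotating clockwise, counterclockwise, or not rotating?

Near P at (1.5, -2.9) the arrows circulate clockwise. The curl (z-component) there is about -5; negative curl means clockwise rotation.

clockwise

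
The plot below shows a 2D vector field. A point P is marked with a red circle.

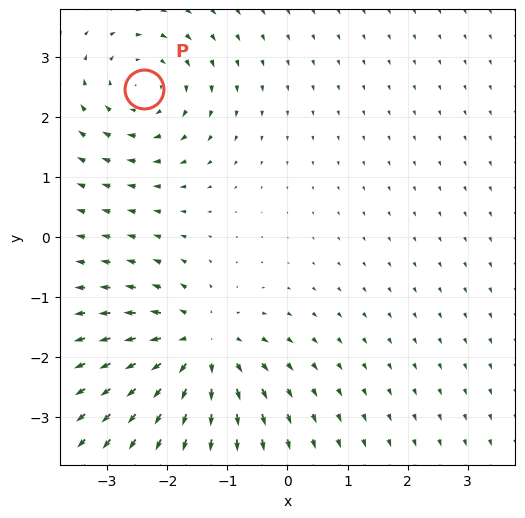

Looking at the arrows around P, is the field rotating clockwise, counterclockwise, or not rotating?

clockwise

Near P at (-2.4, 2.5) the arrows circulate clockwise. The curl (z-component) there is about -3; negative curl means clockwise rotation.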